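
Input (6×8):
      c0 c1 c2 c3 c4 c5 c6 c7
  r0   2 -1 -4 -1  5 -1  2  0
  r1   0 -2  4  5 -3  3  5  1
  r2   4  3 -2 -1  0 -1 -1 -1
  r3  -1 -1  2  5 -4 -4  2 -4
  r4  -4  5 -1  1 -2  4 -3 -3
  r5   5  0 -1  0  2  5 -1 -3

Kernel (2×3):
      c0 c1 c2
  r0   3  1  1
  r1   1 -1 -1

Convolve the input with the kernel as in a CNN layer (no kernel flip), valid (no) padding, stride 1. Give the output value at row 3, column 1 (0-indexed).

9

The receptive field on the input at this output position is [-1 2 5 / 5 -1 1]. Elementwise product with the kernel and sum: -1·3 + 2·1 + 5·1 + 5·1 + -1·-1 + 1·-1.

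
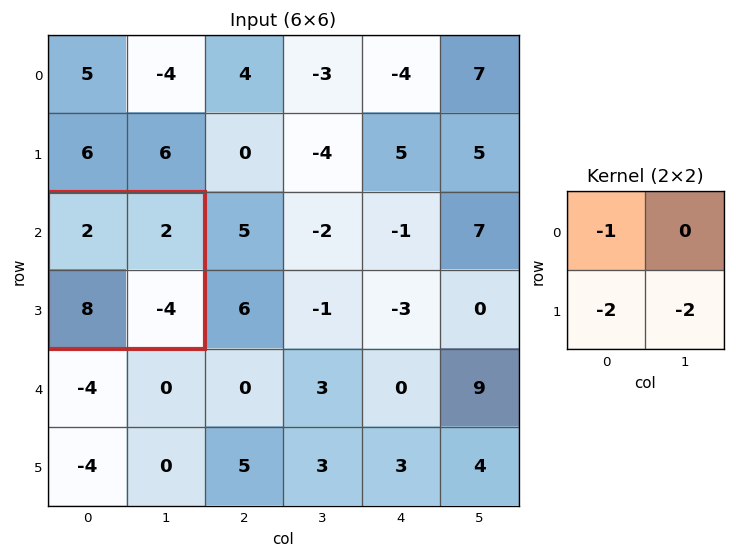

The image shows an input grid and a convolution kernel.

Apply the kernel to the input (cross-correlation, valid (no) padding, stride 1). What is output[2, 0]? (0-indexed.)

-10

The receptive field on the input at this output position is [2 2 / 8 -4]. Elementwise product with the kernel and sum: 2·-1 + 8·-2 + -4·-2.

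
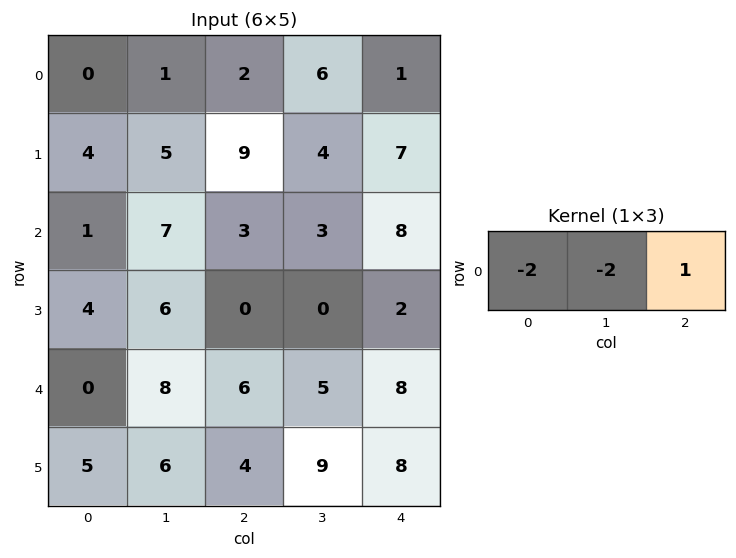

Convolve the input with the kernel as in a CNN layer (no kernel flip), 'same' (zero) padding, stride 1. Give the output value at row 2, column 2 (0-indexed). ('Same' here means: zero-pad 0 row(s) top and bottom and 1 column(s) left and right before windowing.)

The receptive field on the zero-padded input at this output position is [7 3 3]. Elementwise product with the kernel and sum: 7·-2 + 3·-2 + 3·1.

-17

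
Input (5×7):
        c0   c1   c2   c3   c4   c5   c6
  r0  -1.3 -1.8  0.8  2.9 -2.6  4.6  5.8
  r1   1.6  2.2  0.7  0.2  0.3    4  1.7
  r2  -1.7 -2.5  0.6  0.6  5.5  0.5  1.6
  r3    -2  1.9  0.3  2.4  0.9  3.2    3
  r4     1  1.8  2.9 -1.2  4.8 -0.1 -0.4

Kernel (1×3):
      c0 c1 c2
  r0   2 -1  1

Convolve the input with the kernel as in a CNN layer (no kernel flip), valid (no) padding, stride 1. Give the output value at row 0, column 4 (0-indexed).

-4

The receptive field on the input at this output position is [-2.6 4.6 5.8]. Elementwise product with the kernel and sum: -2.6·2 + 4.6·-1 + 5.8·1.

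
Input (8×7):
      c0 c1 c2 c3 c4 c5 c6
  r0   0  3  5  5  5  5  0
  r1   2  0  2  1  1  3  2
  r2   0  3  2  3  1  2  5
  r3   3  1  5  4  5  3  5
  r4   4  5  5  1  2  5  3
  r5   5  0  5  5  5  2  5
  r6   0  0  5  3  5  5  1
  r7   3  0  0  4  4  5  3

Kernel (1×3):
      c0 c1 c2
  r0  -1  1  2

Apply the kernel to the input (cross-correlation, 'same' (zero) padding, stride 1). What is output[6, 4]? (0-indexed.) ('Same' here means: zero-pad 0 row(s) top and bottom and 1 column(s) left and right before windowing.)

The receptive field on the zero-padded input at this output position is [3 5 5]. Elementwise product with the kernel and sum: 3·-1 + 5·1 + 5·2.

12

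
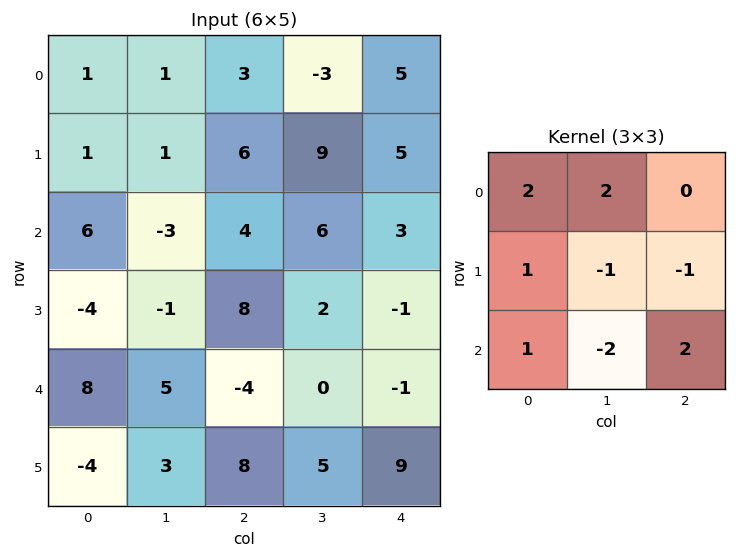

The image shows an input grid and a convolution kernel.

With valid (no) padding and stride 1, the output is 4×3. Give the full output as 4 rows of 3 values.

18 -5 -10
23 -12 27
-15 4 21
3 20 33

Output[0,0]: The receptive field on the input at this output position is [1 1 3 / 1 1 6 / 6 -3 4]. Elementwise product with the kernel and sum: 1·2 + 1·2 + 1·1 + 1·-1 + 6·-1 + 6·1 + -3·-2 + 4·2.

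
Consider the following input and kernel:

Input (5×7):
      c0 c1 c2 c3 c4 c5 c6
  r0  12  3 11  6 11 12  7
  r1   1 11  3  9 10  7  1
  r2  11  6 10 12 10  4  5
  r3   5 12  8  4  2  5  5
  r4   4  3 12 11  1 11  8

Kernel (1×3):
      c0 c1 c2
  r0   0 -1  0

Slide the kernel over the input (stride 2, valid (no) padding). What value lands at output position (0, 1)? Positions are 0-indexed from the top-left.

-6

The receptive field on the input at this output position is [11 6 11]. Elementwise product with the kernel and sum: 6·-1.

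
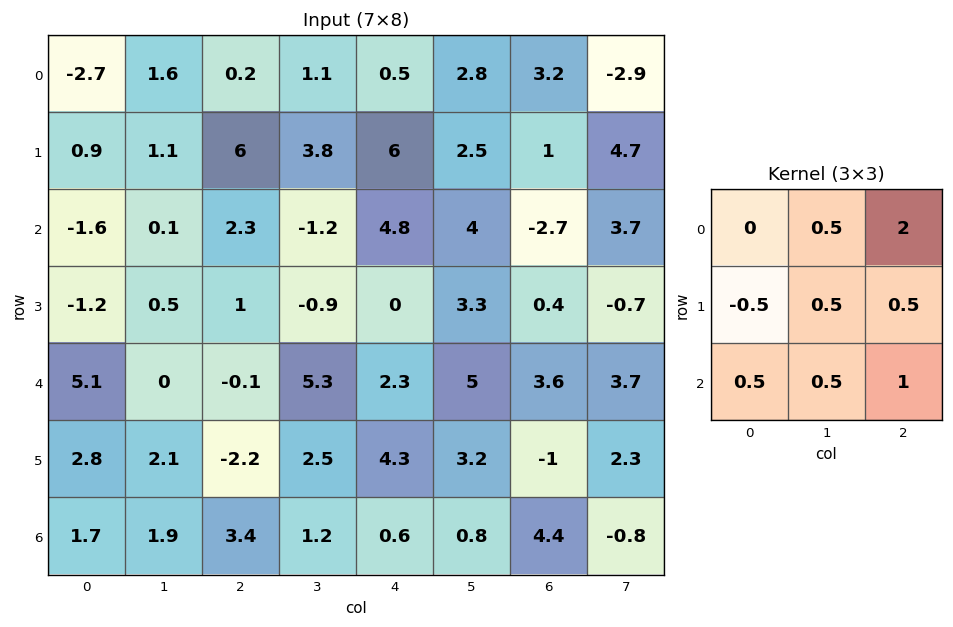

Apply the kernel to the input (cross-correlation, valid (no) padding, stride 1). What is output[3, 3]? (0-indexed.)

14.2

The receptive field on the input at this output position is [-0.9 0 3.3 / 5.3 2.3 5 / 2.5 4.3 3.2]. Elementwise product with the kernel and sum: 0·0.5 + 3.3·2 + 5.3·-0.5 + 2.3·0.5 + 5·0.5 + 2.5·0.5 + 4.3·0.5 + 3.2·1.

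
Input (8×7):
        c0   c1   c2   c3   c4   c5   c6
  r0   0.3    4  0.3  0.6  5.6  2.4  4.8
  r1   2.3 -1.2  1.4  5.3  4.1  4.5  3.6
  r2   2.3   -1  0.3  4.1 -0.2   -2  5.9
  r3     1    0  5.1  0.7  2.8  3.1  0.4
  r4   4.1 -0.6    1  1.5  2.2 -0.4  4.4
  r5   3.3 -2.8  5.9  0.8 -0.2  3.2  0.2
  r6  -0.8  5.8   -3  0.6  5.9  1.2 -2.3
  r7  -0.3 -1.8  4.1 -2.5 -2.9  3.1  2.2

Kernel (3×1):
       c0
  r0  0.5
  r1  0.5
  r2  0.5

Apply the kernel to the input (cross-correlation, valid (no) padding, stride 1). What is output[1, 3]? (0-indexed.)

5.05

The receptive field on the input at this output position is [5.3 / 4.1 / 0.7]. Elementwise product with the kernel and sum: 5.3·0.5 + 4.1·0.5 + 0.7·0.5.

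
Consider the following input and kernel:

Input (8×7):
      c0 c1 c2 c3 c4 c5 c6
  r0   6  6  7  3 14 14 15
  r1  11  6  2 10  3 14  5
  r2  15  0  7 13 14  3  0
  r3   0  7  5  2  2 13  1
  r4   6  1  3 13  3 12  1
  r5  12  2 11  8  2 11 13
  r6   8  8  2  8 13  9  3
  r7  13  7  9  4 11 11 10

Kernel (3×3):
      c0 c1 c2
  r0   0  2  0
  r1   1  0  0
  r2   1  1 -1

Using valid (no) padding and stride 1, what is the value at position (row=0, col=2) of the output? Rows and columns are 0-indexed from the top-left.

The receptive field on the input at this output position is [7 3 14 / 2 10 3 / 7 13 14]. Elementwise product with the kernel and sum: 3·2 + 2·1 + 7·1 + 13·1 + 14·-1.

14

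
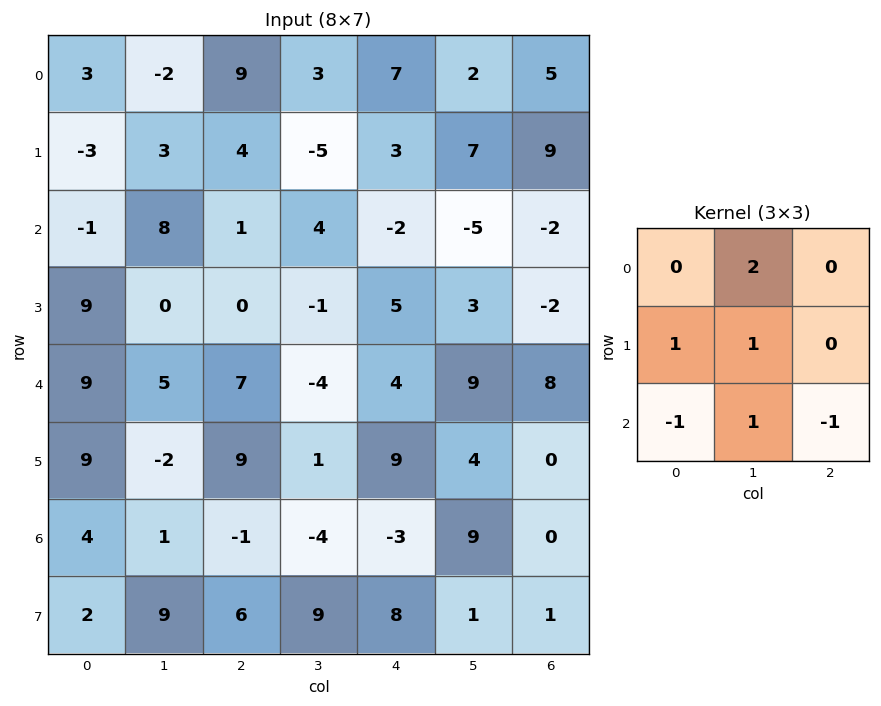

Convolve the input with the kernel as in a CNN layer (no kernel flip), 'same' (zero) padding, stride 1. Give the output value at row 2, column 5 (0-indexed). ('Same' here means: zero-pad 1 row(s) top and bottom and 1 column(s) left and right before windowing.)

7

The receptive field on the zero-padded input at this output position is [3 7 9 / -2 -5 -2 / 5 3 -2]. Elementwise product with the kernel and sum: 7·2 + -2·1 + -5·1 + 5·-1 + 3·1 + -2·-1.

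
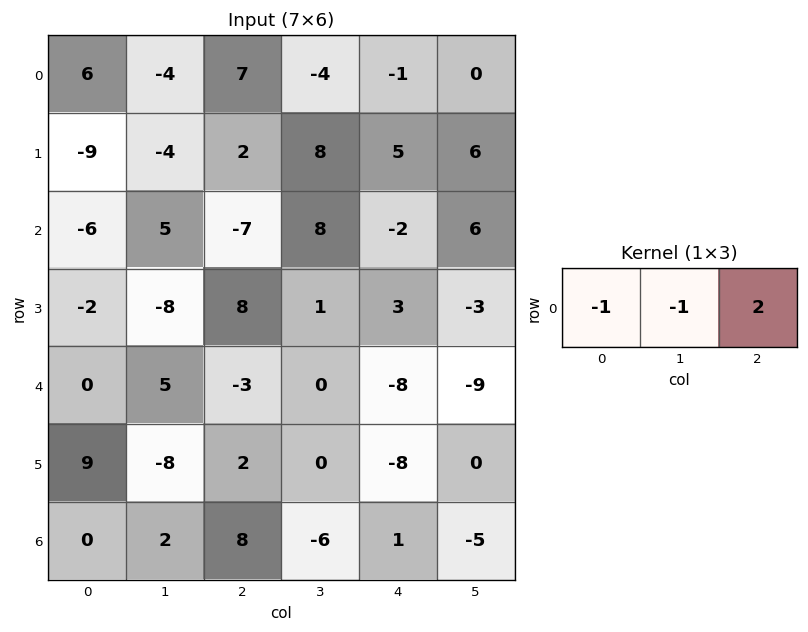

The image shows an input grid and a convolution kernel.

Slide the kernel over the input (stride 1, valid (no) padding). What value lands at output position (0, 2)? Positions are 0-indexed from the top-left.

-5

The receptive field on the input at this output position is [7 -4 -1]. Elementwise product with the kernel and sum: 7·-1 + -4·-1 + -1·2.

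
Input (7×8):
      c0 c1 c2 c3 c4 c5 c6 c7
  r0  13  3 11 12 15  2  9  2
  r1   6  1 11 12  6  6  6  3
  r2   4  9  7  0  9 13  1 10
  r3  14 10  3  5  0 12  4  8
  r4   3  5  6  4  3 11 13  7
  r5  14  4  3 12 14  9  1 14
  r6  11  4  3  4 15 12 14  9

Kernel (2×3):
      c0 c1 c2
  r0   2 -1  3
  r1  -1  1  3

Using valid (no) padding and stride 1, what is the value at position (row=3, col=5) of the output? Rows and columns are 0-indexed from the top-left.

67

The receptive field on the input at this output position is [12 4 8 / 11 13 7]. Elementwise product with the kernel and sum: 12·2 + 4·-1 + 8·3 + 11·-1 + 13·1 + 7·3.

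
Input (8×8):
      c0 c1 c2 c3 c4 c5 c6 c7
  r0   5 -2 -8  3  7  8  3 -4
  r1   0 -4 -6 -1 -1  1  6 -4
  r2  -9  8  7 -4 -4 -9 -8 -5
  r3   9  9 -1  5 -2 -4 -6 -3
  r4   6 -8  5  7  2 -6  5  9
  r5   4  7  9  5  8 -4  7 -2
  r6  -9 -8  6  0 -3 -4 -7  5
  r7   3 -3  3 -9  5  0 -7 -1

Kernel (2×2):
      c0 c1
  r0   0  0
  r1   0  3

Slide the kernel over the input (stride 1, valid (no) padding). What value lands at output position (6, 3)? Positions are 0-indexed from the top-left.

The receptive field on the input at this output position is [0 -3 / -9 5]. Elementwise product with the kernel and sum: 5·3.

15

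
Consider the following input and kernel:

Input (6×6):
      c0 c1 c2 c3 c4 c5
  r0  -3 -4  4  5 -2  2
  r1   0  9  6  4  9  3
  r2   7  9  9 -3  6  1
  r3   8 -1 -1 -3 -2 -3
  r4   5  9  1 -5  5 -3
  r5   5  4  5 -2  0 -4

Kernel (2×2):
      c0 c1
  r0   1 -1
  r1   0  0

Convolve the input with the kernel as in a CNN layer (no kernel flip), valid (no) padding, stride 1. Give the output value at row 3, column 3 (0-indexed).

The receptive field on the input at this output position is [-3 -2 / -5 5]. Elementwise product with the kernel and sum: -3·1 + -2·-1.

-1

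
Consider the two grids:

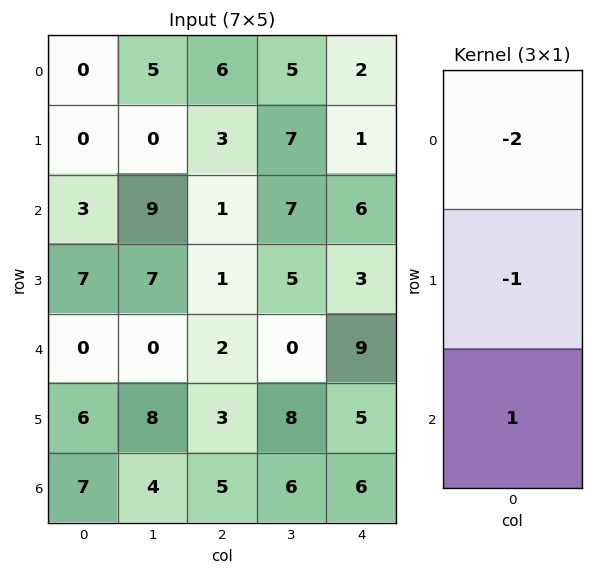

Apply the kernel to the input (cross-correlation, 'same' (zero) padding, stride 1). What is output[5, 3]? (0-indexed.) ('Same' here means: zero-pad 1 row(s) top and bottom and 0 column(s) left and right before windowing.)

-2

The receptive field on the zero-padded input at this output position is [0 / 8 / 6]. Elementwise product with the kernel and sum: 0·-2 + 8·-1 + 6·1.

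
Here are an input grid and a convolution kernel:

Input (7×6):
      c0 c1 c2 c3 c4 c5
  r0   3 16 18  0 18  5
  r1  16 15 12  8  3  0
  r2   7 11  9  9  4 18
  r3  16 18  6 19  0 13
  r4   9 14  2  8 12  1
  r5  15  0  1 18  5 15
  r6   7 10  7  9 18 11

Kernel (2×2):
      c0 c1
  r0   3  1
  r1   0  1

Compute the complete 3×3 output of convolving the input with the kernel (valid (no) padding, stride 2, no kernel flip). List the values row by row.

Output[0,0]: The receptive field on the input at this output position is [3 16 / 16 15]. Elementwise product with the kernel and sum: 3·3 + 16·1 + 15·1.

40 62 59
50 55 43
41 32 52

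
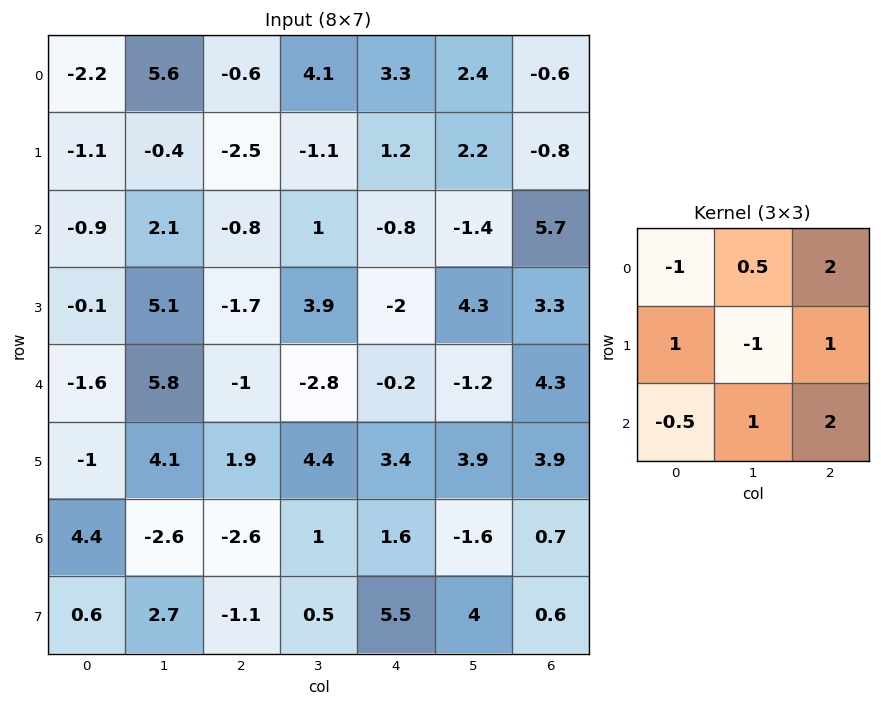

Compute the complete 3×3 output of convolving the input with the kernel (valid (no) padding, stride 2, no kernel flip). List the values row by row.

Output[0,0]: The receptive field on the input at this output position is [-2.2 5.6 -0.6 / -1.1 -0.4 -2.5 / -0.9 2.1 -0.8]. Elementwise product with the kernel and sum: -2.2·-1 + 5.6·0.5 + -0.6·2 + -1.1·1 + -0.4·-1 + -2.5·1 + -0.9·-0.5 + 2.1·1 + -0.8·2.
Output[0,1]: The receptive field on the input at this output position is [-0.6 4.1 3.3 / -2.5 -1.1 1.2 / -0.8 1 -0.8]. Elementwise product with the kernel and sum: -0.6·-1 + 4.1·0.5 + 3.3·2 + -2.5·1 + -1.1·-1 + 1.2·1 + -0.8·-0.5 + 1·1 + -0.8·2.

1.55 8.85 5.3
-1.95 -10.6 16
-10.7 5.6 10.6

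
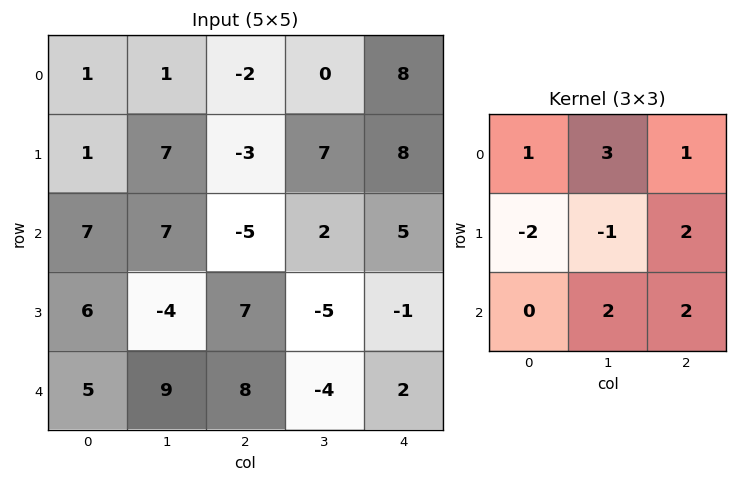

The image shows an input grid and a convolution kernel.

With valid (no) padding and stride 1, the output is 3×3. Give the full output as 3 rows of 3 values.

Output[0,0]: The receptive field on the input at this output position is [1 1 -2 / 1 7 -3 / 7 7 -5]. Elementwise product with the kernel and sum: 1·1 + 1·3 + -2·1 + 1·-2 + 7·-1 + -3·2 + 7·2 + -5·2.
Output[0,1]: The receptive field on the input at this output position is [1 -2 0 / 7 -3 7 / 7 -5 2]. Elementwise product with the kernel and sum: 1·1 + -2·3 + 0·1 + 7·-2 + -3·-1 + 7·2 + -5·2 + 2·2.

-9 -8 35
-6 4 32
63 -7 -9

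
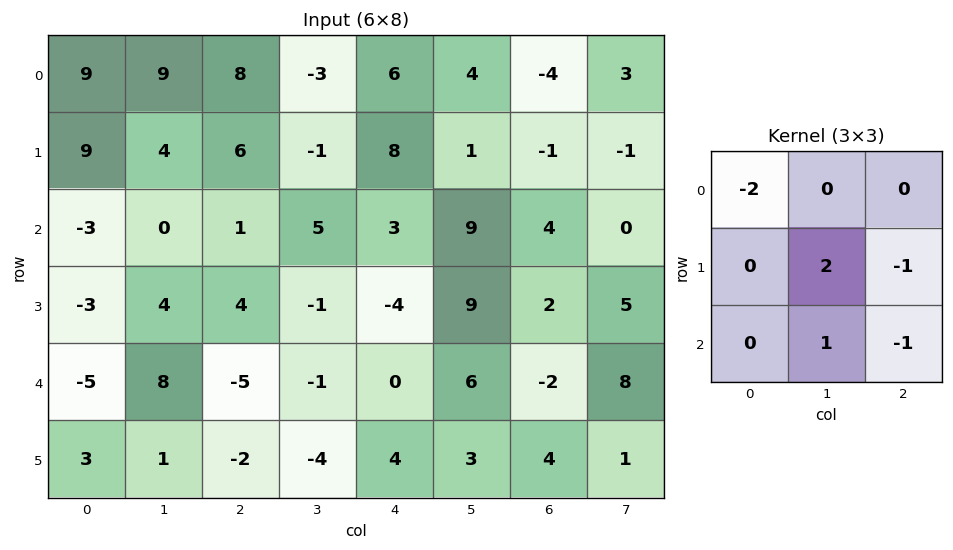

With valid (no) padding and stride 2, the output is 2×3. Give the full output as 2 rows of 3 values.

-17 -24 -4
23 -1 18

Output[0,0]: The receptive field on the input at this output position is [9 9 8 / 9 4 6 / -3 0 1]. Elementwise product with the kernel and sum: 9·-2 + 4·2 + 6·-1 + 0·1 + 1·-1.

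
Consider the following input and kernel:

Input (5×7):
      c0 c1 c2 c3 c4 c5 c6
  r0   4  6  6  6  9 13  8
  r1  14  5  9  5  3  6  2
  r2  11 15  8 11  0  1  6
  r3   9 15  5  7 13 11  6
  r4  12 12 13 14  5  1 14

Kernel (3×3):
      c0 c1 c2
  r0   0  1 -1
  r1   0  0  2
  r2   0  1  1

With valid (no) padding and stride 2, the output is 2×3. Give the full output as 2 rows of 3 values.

Output[0,0]: The receptive field on the input at this output position is [4 6 6 / 14 5 9 / 11 15 8]. Elementwise product with the kernel and sum: 6·1 + 6·-1 + 9·2 + 15·1 + 8·1.
Output[0,1]: The receptive field on the input at this output position is [6 6 9 / 9 5 3 / 8 11 0]. Elementwise product with the kernel and sum: 6·1 + 9·-1 + 3·2 + 11·1 + 0·1.

41 14 16
42 56 22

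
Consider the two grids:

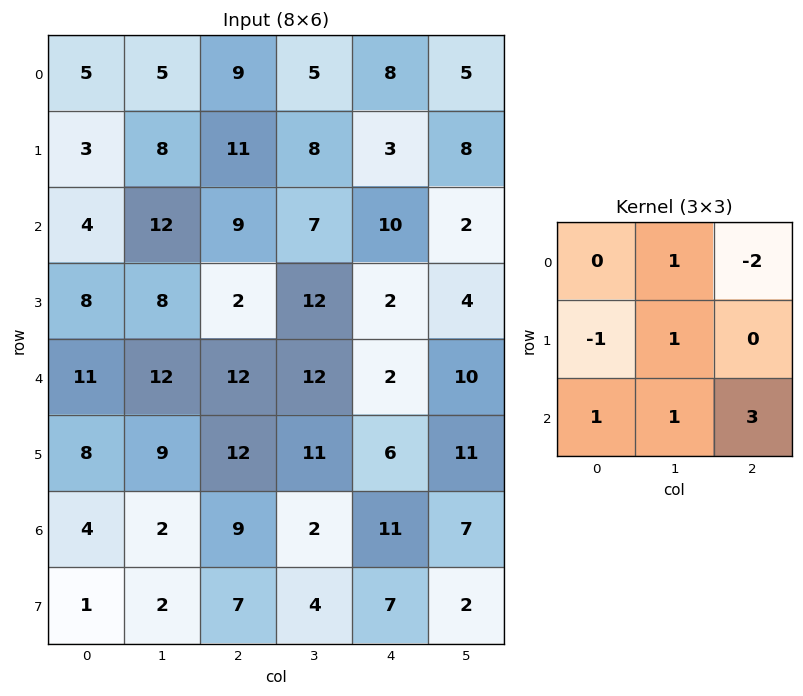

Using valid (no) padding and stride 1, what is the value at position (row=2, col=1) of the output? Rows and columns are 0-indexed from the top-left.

49

The receptive field on the input at this output position is [12 9 7 / 8 2 12 / 12 12 12]. Elementwise product with the kernel and sum: 9·1 + 7·-2 + 8·-1 + 2·1 + 12·1 + 12·1 + 12·3.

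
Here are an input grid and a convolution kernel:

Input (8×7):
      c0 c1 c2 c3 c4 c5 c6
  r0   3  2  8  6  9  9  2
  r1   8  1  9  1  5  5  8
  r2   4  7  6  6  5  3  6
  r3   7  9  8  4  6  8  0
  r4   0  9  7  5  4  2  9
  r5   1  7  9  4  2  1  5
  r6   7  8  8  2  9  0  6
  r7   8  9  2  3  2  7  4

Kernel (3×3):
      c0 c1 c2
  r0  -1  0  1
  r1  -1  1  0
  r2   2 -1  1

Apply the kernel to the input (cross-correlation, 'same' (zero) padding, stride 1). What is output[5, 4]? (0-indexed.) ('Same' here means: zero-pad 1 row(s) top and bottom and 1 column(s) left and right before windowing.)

-10

The receptive field on the zero-padded input at this output position is [5 4 2 / 4 2 1 / 2 9 0]. Elementwise product with the kernel and sum: 5·-1 + 2·1 + 4·-1 + 2·1 + 2·2 + 9·-1 + 0·1.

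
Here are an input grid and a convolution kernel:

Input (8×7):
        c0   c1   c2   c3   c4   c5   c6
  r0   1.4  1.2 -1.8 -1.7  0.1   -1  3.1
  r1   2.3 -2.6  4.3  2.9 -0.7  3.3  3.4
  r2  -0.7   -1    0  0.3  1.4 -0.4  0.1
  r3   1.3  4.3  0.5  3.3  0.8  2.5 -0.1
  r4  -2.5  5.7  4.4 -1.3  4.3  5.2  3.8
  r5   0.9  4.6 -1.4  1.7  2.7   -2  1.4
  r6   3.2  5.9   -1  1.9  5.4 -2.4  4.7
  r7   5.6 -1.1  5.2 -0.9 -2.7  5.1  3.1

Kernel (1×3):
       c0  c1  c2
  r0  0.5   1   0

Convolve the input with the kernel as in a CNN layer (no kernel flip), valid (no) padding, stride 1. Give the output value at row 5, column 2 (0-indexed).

1

The receptive field on the input at this output position is [-1.4 1.7 2.7]. Elementwise product with the kernel and sum: -1.4·0.5 + 1.7·1.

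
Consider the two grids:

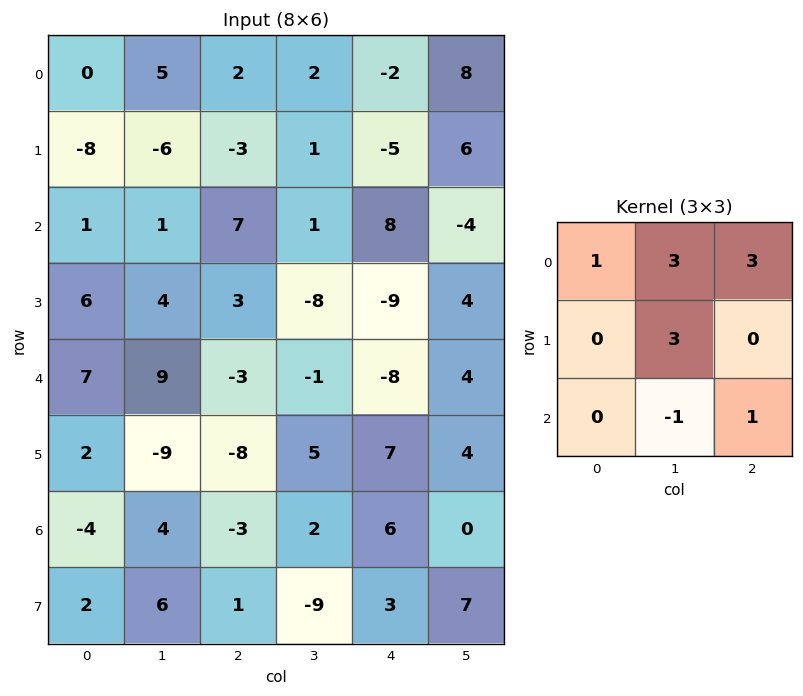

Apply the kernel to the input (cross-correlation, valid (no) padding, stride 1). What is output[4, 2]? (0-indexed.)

The receptive field on the input at this output position is [-3 -1 -8 / -8 5 7 / -3 2 6]. Elementwise product with the kernel and sum: -3·1 + -1·3 + -8·3 + 5·3 + 2·-1 + 6·1.

-11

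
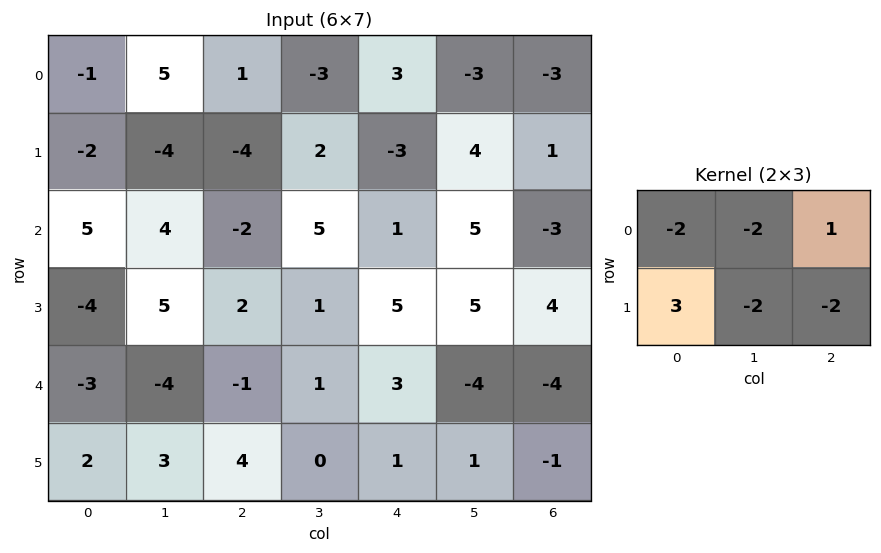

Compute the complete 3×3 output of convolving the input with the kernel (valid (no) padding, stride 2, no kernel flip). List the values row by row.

Output[0,0]: The receptive field on the input at this output position is [-1 5 1 / -2 -4 -4]. Elementwise product with the kernel and sum: -1·-2 + 5·-2 + 1·1 + -2·3 + -4·-2 + -4·-2.

3 -3 -22
-46 -11 -18
5 13 1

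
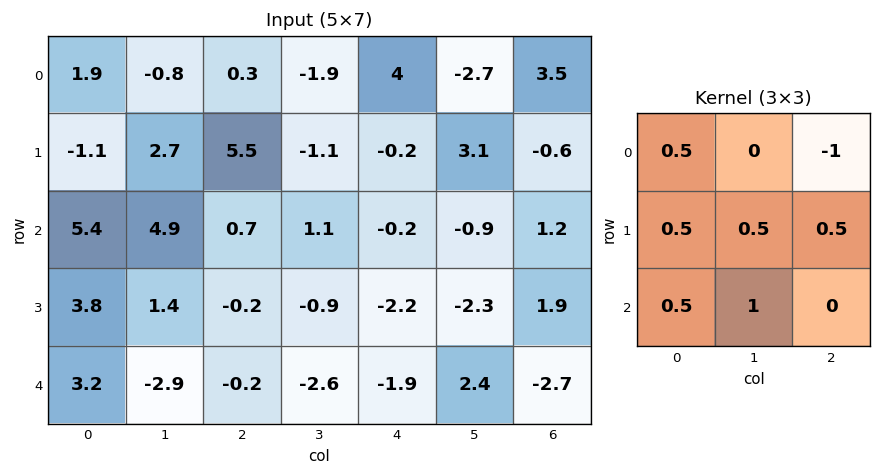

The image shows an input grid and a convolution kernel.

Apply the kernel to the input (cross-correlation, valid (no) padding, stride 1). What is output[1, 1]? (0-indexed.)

The receptive field on the input at this output position is [2.7 5.5 -1.1 / 4.9 0.7 1.1 / 1.4 -0.2 -0.9]. Elementwise product with the kernel and sum: 2.7·0.5 + -1.1·-1 + 4.9·0.5 + 0.7·0.5 + 1.1·0.5 + 1.4·0.5 + -0.2·1.

6.3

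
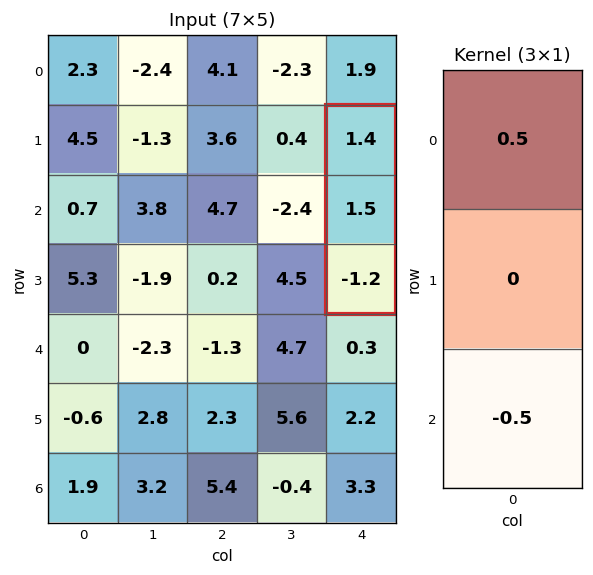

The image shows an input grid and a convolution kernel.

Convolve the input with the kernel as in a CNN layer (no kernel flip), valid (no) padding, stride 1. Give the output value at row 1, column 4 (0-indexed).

1.3

The receptive field on the input at this output position is [1.4 / 1.5 / -1.2]. Elementwise product with the kernel and sum: 1.4·0.5 + -1.2·-0.5.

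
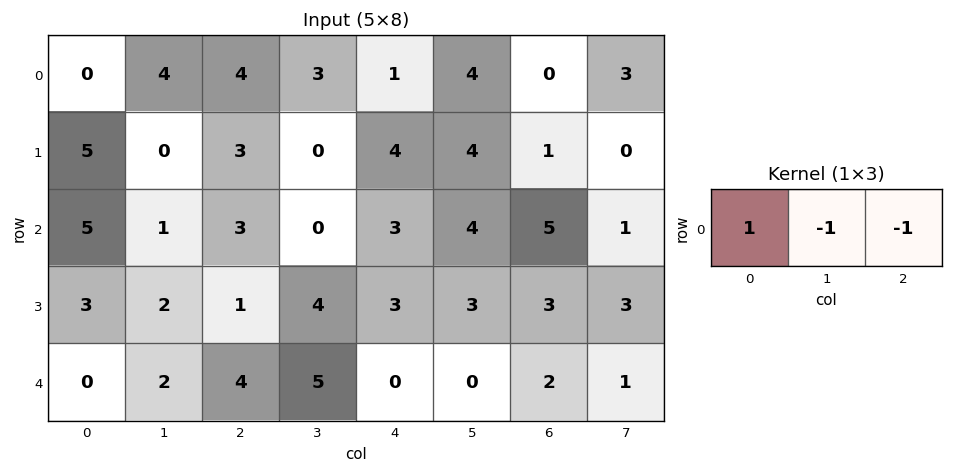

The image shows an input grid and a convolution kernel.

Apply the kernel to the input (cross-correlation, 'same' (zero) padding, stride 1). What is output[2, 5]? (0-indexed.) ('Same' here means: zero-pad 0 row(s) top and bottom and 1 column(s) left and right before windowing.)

The receptive field on the zero-padded input at this output position is [3 4 5]. Elementwise product with the kernel and sum: 3·1 + 4·-1 + 5·-1.

-6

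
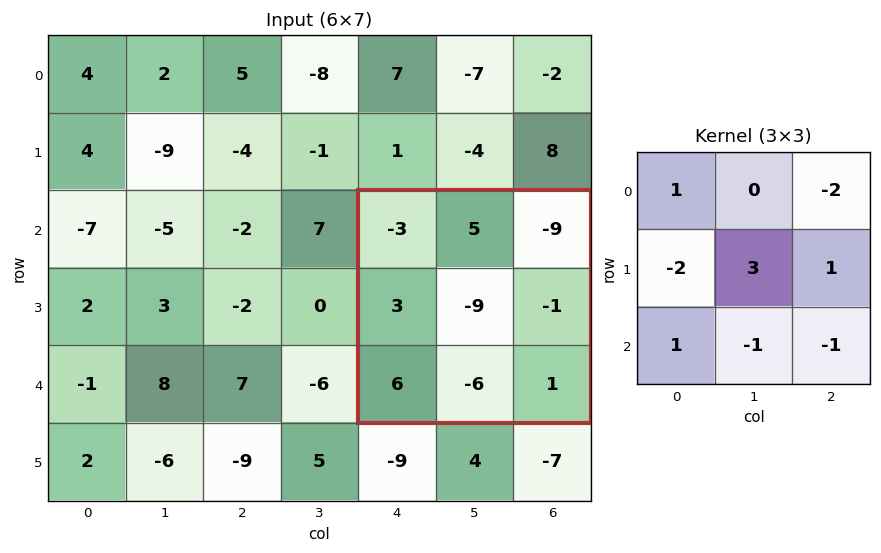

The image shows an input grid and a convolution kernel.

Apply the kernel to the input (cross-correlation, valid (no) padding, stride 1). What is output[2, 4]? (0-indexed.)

-8

The receptive field on the input at this output position is [-3 5 -9 / 3 -9 -1 / 6 -6 1]. Elementwise product with the kernel and sum: -3·1 + -9·-2 + 3·-2 + -9·3 + -1·1 + 6·1 + -6·-1 + 1·-1.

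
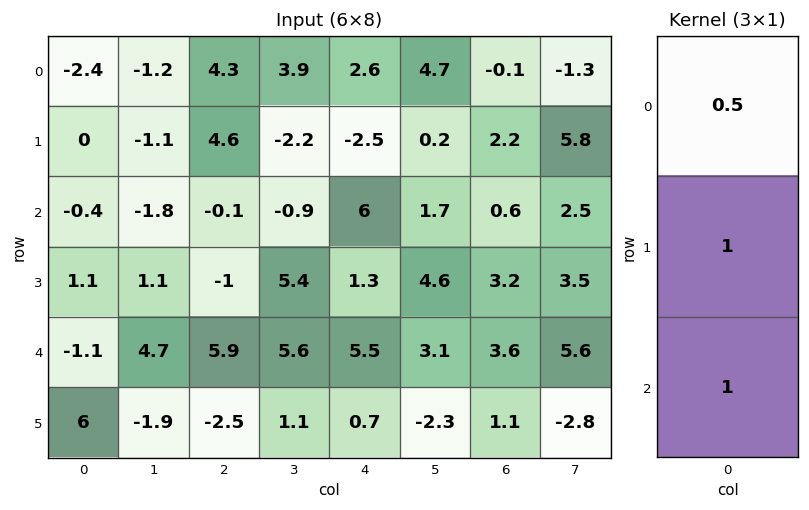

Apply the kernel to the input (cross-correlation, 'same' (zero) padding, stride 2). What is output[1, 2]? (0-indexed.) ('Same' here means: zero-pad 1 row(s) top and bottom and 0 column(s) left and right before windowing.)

The receptive field on the zero-padded input at this output position is [-2.5 / 6 / 1.3]. Elementwise product with the kernel and sum: -2.5·0.5 + 6·1 + 1.3·1.

6.05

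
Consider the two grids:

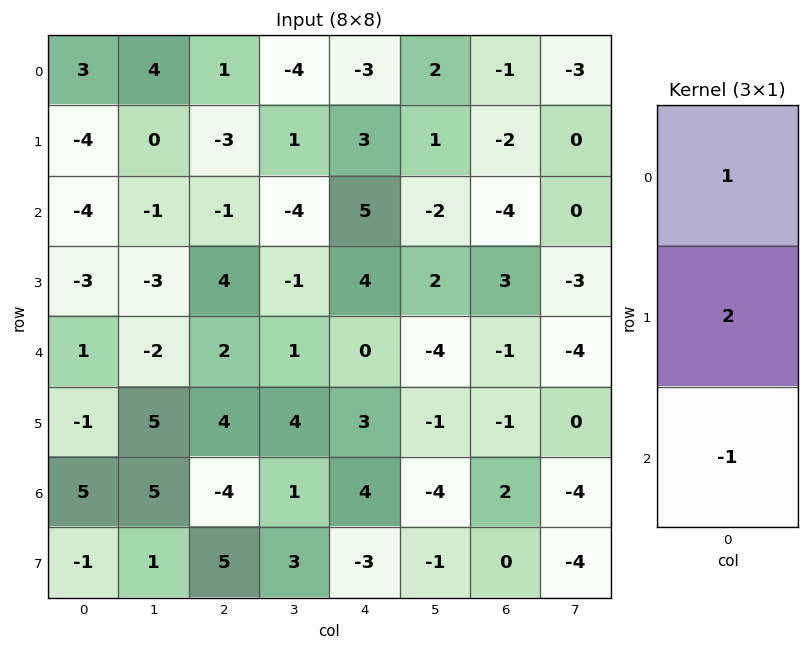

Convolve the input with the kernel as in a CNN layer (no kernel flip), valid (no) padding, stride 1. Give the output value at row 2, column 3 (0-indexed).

The receptive field on the input at this output position is [-4 / -1 / 1]. Elementwise product with the kernel and sum: -4·1 + -1·2 + 1·-1.

-7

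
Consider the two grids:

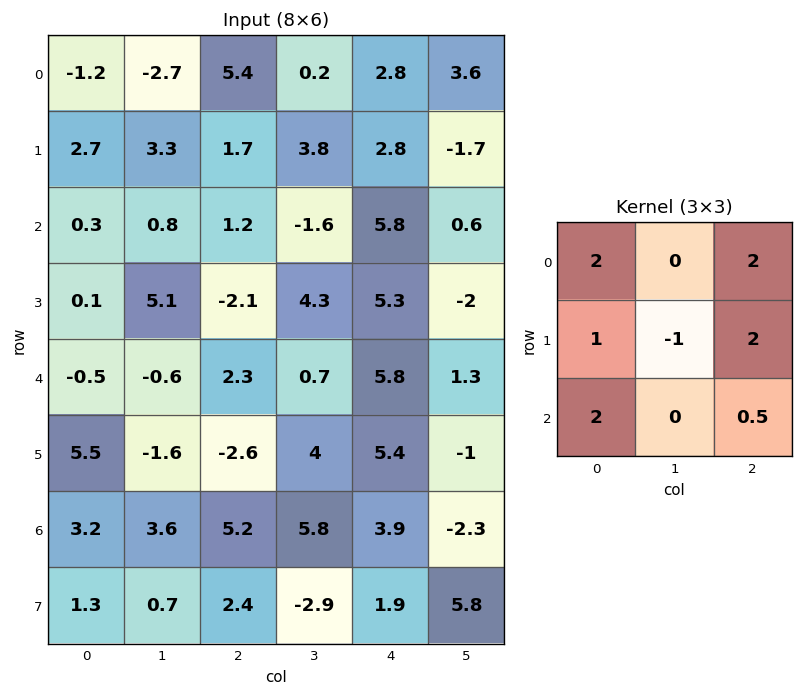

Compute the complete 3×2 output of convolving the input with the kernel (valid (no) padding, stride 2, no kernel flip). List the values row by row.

12.4 25.2
-6.05 25.7
14.5 32.75

Output[0,0]: The receptive field on the input at this output position is [-1.2 -2.7 5.4 / 2.7 3.3 1.7 / 0.3 0.8 1.2]. Elementwise product with the kernel and sum: -1.2·2 + 5.4·2 + 2.7·1 + 3.3·-1 + 1.7·2 + 0.3·2 + 1.2·0.5.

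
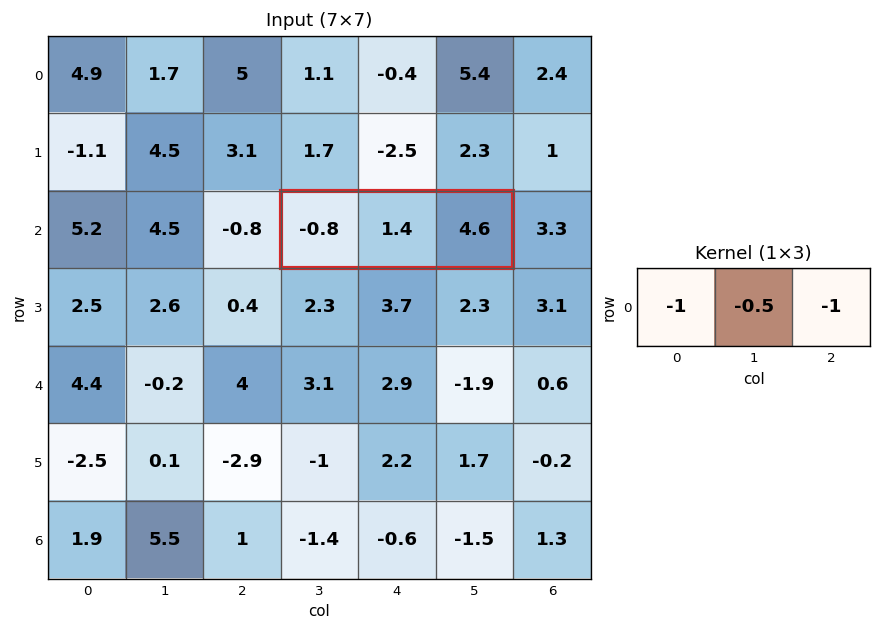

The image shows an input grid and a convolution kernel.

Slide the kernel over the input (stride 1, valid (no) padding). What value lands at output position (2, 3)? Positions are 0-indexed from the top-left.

-4.5

The receptive field on the input at this output position is [-0.8 1.4 4.6]. Elementwise product with the kernel and sum: -0.8·-1 + 1.4·-0.5 + 4.6·-1.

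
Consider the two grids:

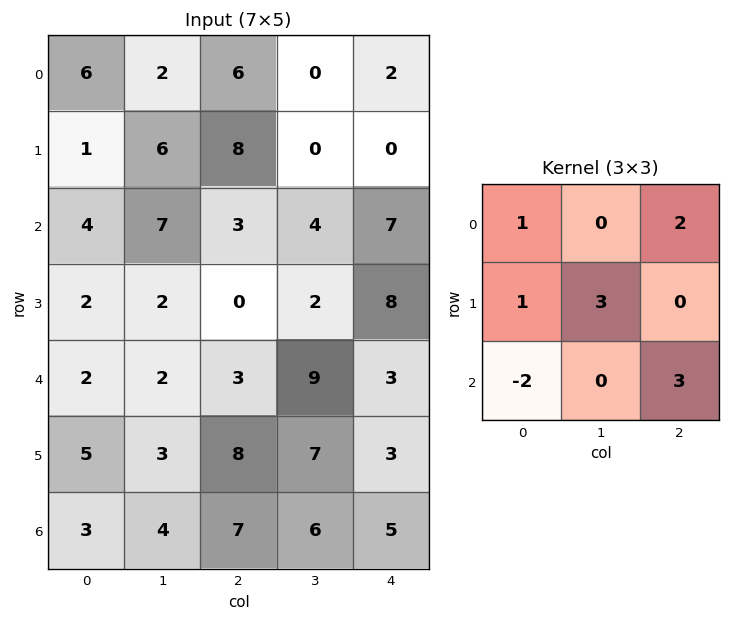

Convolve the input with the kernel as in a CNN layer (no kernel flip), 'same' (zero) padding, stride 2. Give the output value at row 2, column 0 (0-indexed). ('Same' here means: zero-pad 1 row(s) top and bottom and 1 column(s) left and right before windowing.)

The receptive field on the zero-padded input at this output position is [0 2 2 / 0 2 2 / 0 5 3]. Elementwise product with the kernel and sum: 0·1 + 2·2 + 0·1 + 2·3 + 0·-2 + 3·3.

19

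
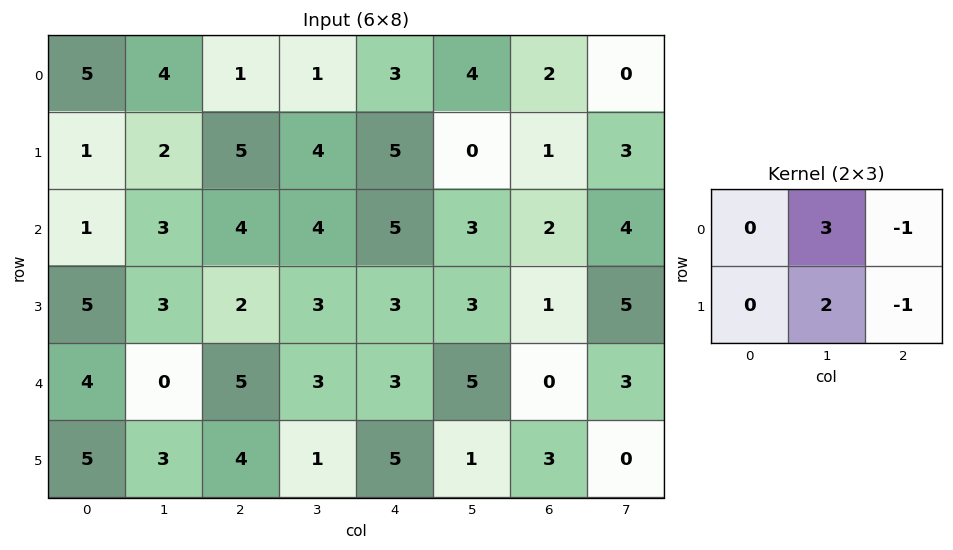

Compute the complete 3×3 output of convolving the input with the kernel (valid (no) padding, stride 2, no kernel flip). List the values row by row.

Output[0,0]: The receptive field on the input at this output position is [5 4 1 / 1 2 5]. Elementwise product with the kernel and sum: 4·3 + 1·-1 + 2·2 + 5·-1.
Output[0,1]: The receptive field on the input at this output position is [1 1 3 / 5 4 5]. Elementwise product with the kernel and sum: 1·3 + 3·-1 + 4·2 + 5·-1.

10 3 9
9 10 12
-3 3 14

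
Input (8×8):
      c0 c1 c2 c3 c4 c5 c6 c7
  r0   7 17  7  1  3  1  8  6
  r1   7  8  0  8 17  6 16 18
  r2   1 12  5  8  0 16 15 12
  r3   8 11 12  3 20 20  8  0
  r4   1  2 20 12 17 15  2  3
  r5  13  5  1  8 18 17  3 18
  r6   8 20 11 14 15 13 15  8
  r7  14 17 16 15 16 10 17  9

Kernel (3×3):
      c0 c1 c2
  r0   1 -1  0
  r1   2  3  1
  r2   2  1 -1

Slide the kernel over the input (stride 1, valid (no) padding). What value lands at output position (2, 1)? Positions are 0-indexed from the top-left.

The receptive field on the input at this output position is [12 5 8 / 11 12 3 / 2 20 12]. Elementwise product with the kernel and sum: 12·1 + 5·-1 + 11·2 + 12·3 + 3·1 + 2·2 + 20·1 + 12·-1.

80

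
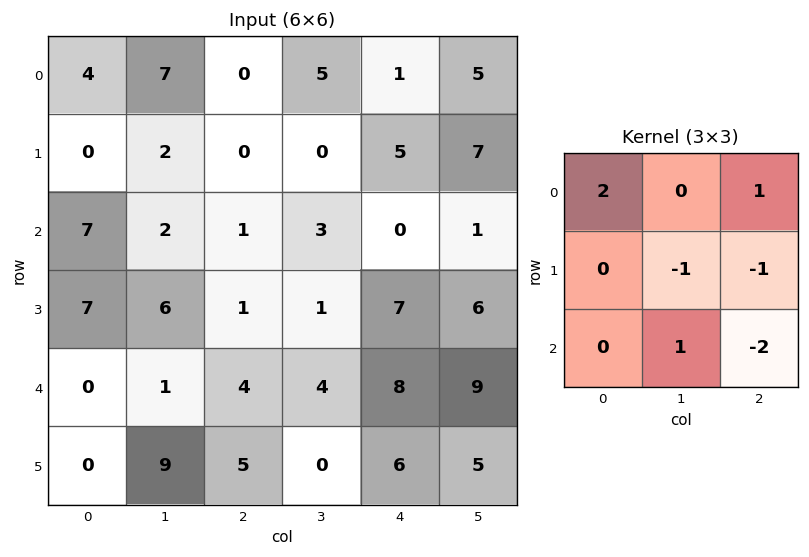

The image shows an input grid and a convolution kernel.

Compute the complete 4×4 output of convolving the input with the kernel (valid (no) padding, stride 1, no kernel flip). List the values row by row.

6 14 -1 1
1 -1 -11 1
1 1 -18 -16
9 10 -15 -13

Output[0,0]: The receptive field on the input at this output position is [4 7 0 / 0 2 0 / 7 2 1]. Elementwise product with the kernel and sum: 4·2 + 0·1 + 2·-1 + 0·-1 + 2·1 + 1·-2.
Output[0,1]: The receptive field on the input at this output position is [7 0 5 / 2 0 0 / 2 1 3]. Elementwise product with the kernel and sum: 7·2 + 5·1 + 0·-1 + 0·-1 + 1·1 + 3·-2.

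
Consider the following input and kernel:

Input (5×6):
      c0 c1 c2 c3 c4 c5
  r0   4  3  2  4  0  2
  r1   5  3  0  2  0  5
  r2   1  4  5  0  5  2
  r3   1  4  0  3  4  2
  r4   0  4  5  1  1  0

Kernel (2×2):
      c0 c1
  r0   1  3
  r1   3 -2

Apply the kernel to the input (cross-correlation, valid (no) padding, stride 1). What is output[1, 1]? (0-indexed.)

The receptive field on the input at this output position is [3 0 / 4 5]. Elementwise product with the kernel and sum: 3·1 + 0·3 + 4·3 + 5·-2.

5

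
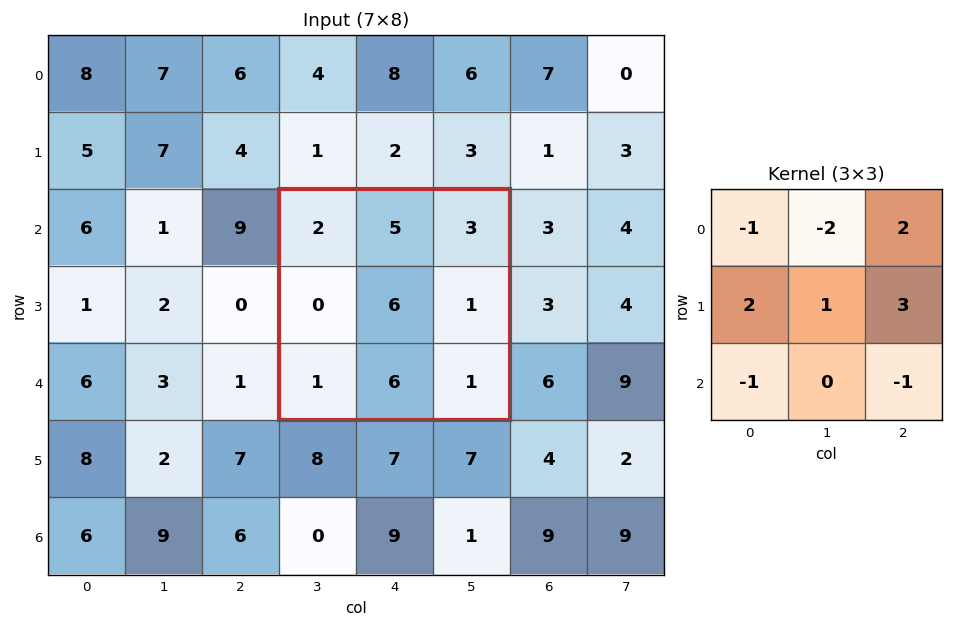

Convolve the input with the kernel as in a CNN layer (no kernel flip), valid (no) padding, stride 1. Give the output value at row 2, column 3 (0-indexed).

1

The receptive field on the input at this output position is [2 5 3 / 0 6 1 / 1 6 1]. Elementwise product with the kernel and sum: 2·-1 + 5·-2 + 3·2 + 0·2 + 6·1 + 1·3 + 1·-1 + 1·-1.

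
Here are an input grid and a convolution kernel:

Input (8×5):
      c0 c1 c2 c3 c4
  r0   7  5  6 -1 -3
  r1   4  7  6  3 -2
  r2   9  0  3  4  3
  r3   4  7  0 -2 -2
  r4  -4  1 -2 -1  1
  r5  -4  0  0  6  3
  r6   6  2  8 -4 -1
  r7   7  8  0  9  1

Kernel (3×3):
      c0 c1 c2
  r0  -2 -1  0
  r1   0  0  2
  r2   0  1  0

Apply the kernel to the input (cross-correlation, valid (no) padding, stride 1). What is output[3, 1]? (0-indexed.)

-16

The receptive field on the input at this output position is [7 0 -2 / 1 -2 -1 / 0 0 6]. Elementwise product with the kernel and sum: 7·-2 + 0·-1 + -1·2 + 0·1.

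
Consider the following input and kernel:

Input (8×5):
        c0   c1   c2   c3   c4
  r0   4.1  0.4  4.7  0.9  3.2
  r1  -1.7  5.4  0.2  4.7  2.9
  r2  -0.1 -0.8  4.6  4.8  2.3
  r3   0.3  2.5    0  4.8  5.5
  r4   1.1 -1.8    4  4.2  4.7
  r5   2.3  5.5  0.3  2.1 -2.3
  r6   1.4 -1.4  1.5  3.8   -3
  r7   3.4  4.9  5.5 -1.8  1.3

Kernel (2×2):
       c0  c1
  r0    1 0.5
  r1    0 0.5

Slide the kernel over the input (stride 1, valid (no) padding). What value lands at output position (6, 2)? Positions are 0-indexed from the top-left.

2.5

The receptive field on the input at this output position is [1.5 3.8 / 5.5 -1.8]. Elementwise product with the kernel and sum: 1.5·1 + 3.8·0.5 + -1.8·0.5.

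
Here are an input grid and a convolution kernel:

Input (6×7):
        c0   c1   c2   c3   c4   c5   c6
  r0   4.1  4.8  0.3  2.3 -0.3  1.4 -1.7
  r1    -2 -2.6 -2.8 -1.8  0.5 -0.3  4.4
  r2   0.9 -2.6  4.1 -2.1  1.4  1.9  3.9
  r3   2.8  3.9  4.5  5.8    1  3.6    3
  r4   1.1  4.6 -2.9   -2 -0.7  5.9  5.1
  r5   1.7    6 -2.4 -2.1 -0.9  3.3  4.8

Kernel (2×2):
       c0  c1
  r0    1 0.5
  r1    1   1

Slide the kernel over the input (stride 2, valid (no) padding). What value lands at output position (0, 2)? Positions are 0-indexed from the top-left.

The receptive field on the input at this output position is [-0.3 1.4 / 0.5 -0.3]. Elementwise product with the kernel and sum: -0.3·1 + 1.4·0.5 + 0.5·1 + -0.3·1.

0.6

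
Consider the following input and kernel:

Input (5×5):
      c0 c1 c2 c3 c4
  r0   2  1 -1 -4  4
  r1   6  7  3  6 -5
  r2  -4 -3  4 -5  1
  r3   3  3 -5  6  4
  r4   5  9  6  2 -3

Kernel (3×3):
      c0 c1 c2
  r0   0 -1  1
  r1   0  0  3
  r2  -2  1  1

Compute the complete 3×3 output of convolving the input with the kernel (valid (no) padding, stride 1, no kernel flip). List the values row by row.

Output[0,0]: The receptive field on the input at this output position is [2 1 -1 / 6 7 3 / -4 -3 4]. Elementwise product with the kernel and sum: 1·-1 + -1·1 + 3·3 + -4·-2 + -3·1 + 4·1.

16 20 -19
0 -17 12
-3 -1 5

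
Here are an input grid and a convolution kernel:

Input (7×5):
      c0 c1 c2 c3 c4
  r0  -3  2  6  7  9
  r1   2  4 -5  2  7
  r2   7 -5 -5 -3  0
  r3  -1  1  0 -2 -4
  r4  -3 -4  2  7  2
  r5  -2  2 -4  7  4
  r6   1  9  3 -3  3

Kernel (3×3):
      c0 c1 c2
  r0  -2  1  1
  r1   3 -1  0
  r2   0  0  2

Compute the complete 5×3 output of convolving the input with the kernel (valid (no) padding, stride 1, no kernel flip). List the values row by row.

Output[0,0]: The receptive field on the input at this output position is [-3 2 6 / 2 4 -5 / 7 -5 -5]. Elementwise product with the kernel and sum: -3·-2 + 2·1 + 6·1 + 2·3 + 4·-1 + -5·2.
Output[0,1]: The receptive field on the input at this output position is [2 6 7 / 4 -5 2 / -5 -5 -3]. Elementwise product with the kernel and sum: 2·-2 + 6·1 + 7·1 + 4·3 + -5·-1 + -3·2.

6 20 -13
21 -25 -1
-24 19 13
-10 -4 1
2 21 -8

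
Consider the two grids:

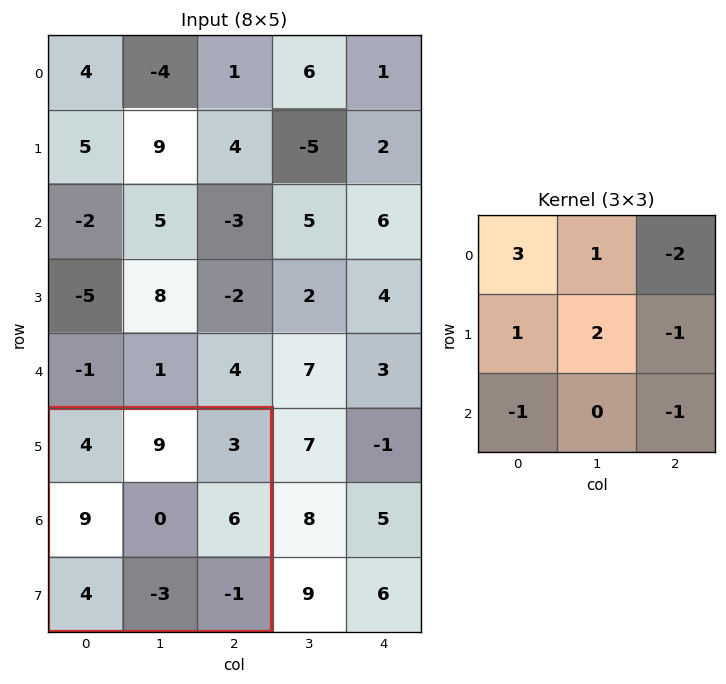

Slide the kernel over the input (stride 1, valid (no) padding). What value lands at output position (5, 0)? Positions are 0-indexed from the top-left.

15

The receptive field on the input at this output position is [4 9 3 / 9 0 6 / 4 -3 -1]. Elementwise product with the kernel and sum: 4·3 + 9·1 + 3·-2 + 9·1 + 0·2 + 6·-1 + 4·-1 + -1·-1.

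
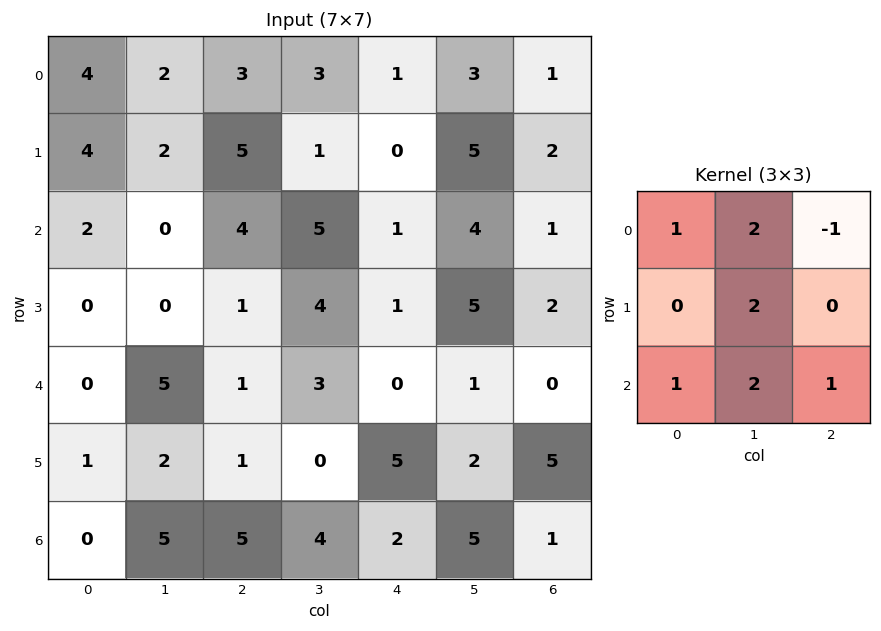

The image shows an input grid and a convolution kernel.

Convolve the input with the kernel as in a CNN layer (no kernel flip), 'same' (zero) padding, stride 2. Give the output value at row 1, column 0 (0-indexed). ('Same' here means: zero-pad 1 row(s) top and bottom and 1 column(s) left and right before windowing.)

The receptive field on the zero-padded input at this output position is [0 4 2 / 0 2 0 / 0 0 0]. Elementwise product with the kernel and sum: 0·1 + 4·2 + 2·-1 + 2·2 + 0·1 + 0·2 + 0·1.

10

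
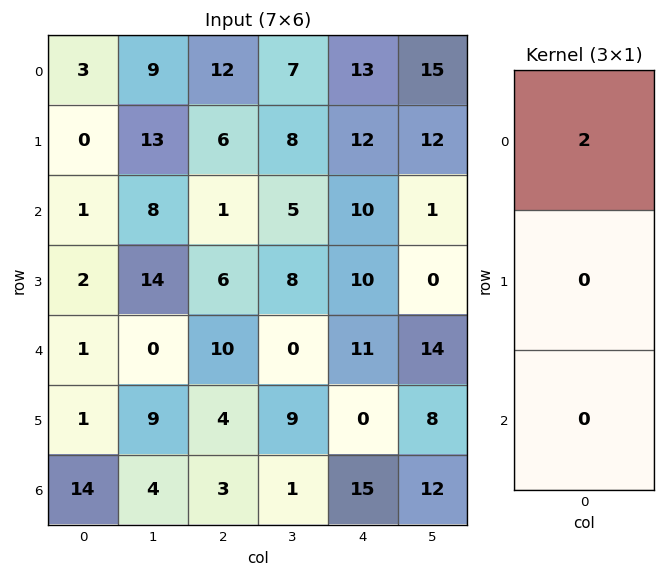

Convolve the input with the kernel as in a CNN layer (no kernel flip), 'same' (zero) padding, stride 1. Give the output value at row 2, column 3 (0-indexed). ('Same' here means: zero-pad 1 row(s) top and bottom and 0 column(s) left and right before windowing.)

The receptive field on the zero-padded input at this output position is [8 / 5 / 8]. Elementwise product with the kernel and sum: 8·2.

16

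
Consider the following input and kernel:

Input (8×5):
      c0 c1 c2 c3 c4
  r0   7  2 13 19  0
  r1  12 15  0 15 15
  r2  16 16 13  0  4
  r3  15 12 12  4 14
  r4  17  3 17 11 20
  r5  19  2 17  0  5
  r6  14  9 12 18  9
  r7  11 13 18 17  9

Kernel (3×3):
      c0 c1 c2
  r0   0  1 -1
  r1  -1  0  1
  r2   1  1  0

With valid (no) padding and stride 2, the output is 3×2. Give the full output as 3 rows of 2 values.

9 47
20 26
7 9

Output[0,0]: The receptive field on the input at this output position is [7 2 13 / 12 15 0 / 16 16 13]. Elementwise product with the kernel and sum: 2·1 + 13·-1 + 12·-1 + 0·1 + 16·1 + 16·1.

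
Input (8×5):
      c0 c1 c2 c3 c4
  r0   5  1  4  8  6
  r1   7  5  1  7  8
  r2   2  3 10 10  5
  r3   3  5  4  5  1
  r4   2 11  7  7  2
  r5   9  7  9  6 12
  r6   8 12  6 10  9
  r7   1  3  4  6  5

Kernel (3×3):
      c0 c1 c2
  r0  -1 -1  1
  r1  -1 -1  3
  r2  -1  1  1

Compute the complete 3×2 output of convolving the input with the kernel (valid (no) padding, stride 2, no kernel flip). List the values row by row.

Output[0,0]: The receptive field on the input at this output position is [5 1 4 / 7 5 1 / 2 3 10]. Elementwise product with the kernel and sum: 5·-1 + 1·-1 + 4·1 + 7·-1 + 5·-1 + 1·3 + 2·-1 + 3·1 + 10·1.
Output[0,1]: The receptive field on the input at this output position is [4 8 6 / 1 7 8 / 10 10 5]. Elementwise product with the kernel and sum: 4·-1 + 8·-1 + 6·1 + 1·-1 + 7·-1 + 8·3 + 10·-1 + 10·1 + 5·1.

0 15
25 -19
15 22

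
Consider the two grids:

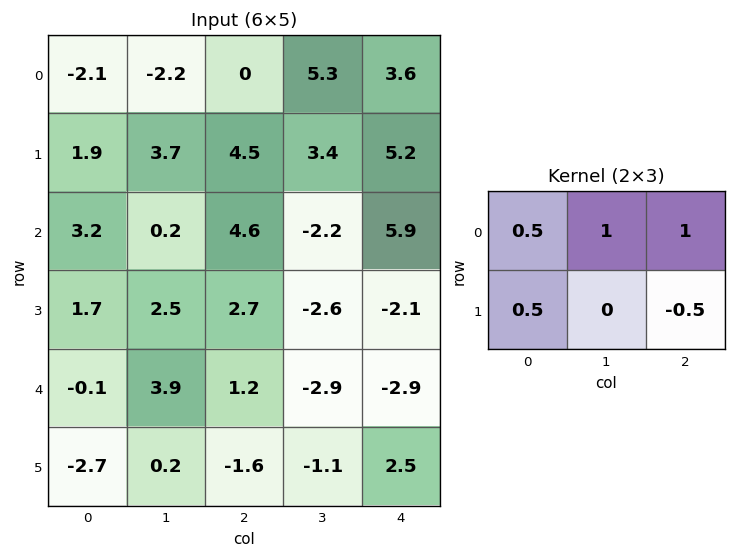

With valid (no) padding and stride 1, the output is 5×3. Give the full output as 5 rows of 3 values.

-4.55 4.35 8.55
8.45 10.95 10.2
5.9 5.05 8.4
5.4 4.75 -1.3
4.5 0.9 -7.25

Output[0,0]: The receptive field on the input at this output position is [-2.1 -2.2 0 / 1.9 3.7 4.5]. Elementwise product with the kernel and sum: -2.1·0.5 + -2.2·1 + 0·1 + 1.9·0.5 + 4.5·-0.5.
Output[0,1]: The receptive field on the input at this output position is [-2.2 0 5.3 / 3.7 4.5 3.4]. Elementwise product with the kernel and sum: -2.2·0.5 + 0·1 + 5.3·1 + 3.7·0.5 + 3.4·-0.5.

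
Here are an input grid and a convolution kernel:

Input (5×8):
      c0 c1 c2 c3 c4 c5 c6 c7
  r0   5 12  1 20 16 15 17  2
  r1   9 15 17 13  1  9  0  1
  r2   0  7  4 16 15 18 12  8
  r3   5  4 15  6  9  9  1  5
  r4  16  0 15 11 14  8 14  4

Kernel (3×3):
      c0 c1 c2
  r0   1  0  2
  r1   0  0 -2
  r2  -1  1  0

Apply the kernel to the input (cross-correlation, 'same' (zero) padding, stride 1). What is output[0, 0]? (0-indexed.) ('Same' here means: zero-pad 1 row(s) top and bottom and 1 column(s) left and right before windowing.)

The receptive field on the zero-padded input at this output position is [0 0 0 / 0 5 12 / 0 9 15]. Elementwise product with the kernel and sum: 0·1 + 0·2 + 12·-2 + 0·-1 + 9·1.

-15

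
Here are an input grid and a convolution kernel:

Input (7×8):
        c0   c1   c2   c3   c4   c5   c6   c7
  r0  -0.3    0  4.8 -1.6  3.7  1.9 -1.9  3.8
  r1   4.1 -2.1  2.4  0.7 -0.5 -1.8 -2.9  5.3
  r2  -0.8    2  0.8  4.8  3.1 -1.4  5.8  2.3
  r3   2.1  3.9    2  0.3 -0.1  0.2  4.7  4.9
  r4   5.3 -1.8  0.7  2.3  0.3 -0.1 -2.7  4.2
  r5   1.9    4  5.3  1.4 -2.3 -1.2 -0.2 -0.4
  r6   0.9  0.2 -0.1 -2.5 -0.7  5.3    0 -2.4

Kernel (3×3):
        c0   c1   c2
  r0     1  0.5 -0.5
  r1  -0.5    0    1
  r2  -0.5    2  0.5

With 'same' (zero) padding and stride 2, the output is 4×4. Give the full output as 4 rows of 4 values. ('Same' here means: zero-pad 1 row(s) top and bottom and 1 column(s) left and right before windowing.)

Output[0,0]: The receptive field on the zero-padded input at this output position is [0 0 0 / 0 -0.3 0 / 0 4.1 -2.1]. Elementwise product with the kernel and sum: 0·1 + 0·0.5 + 0·-0.5 + 0·-0.5 + 0·1 + 0·-0.5 + 4.1·2 + -2.1·0.5.

7.15 4.6 0.45 0.6
11.25 4.75 -2.7 8.85
3.1 17.25 -7 4.35
-0.85 3.35 7.4 -6.15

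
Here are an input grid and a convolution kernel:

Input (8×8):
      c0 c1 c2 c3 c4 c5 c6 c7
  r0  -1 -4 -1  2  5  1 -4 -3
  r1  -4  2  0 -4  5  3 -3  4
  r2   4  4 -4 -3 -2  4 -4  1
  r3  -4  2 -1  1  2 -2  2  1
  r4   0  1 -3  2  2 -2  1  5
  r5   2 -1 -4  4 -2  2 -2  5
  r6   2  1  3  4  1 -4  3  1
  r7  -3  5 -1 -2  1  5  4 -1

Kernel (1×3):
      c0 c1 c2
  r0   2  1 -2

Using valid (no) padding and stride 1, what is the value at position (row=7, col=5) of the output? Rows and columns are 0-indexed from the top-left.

16

The receptive field on the input at this output position is [5 4 -1]. Elementwise product with the kernel and sum: 5·2 + 4·1 + -1·-2.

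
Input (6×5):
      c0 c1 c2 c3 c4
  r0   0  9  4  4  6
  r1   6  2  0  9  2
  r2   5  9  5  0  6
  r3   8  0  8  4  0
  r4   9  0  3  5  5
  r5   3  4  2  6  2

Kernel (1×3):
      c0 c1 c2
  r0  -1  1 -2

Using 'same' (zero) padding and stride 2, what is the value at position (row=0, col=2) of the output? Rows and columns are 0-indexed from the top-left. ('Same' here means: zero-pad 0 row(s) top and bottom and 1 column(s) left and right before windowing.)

2

The receptive field on the zero-padded input at this output position is [4 6 0]. Elementwise product with the kernel and sum: 4·-1 + 6·1 + 0·-2.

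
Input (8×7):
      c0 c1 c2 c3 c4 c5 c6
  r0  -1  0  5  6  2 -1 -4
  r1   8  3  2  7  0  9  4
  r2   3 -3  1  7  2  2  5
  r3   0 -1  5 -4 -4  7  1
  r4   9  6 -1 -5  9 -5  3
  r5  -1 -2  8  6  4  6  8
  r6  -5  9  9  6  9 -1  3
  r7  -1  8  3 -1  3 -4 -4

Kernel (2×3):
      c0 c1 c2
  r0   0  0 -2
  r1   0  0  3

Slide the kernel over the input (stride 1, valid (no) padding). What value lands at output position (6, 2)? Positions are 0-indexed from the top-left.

-9

The receptive field on the input at this output position is [9 6 9 / 3 -1 3]. Elementwise product with the kernel and sum: 9·-2 + 3·3.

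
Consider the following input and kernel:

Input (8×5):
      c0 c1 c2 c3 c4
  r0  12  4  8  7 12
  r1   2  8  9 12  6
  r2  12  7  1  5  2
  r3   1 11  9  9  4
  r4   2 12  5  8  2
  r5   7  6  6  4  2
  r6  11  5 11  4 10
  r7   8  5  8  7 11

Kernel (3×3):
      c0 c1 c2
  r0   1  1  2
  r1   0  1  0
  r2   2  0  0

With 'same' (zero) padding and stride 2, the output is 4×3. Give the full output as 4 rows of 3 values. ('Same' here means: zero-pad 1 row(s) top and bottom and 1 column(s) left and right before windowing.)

12 24 36
30 64 38
25 55 23
30 41 30

Output[0,0]: The receptive field on the zero-padded input at this output position is [0 0 0 / 0 12 4 / 0 2 8]. Elementwise product with the kernel and sum: 0·1 + 0·1 + 0·2 + 12·1 + 0·2.
Output[0,1]: The receptive field on the zero-padded input at this output position is [0 0 0 / 4 8 7 / 8 9 12]. Elementwise product with the kernel and sum: 0·1 + 0·1 + 0·2 + 8·1 + 8·2.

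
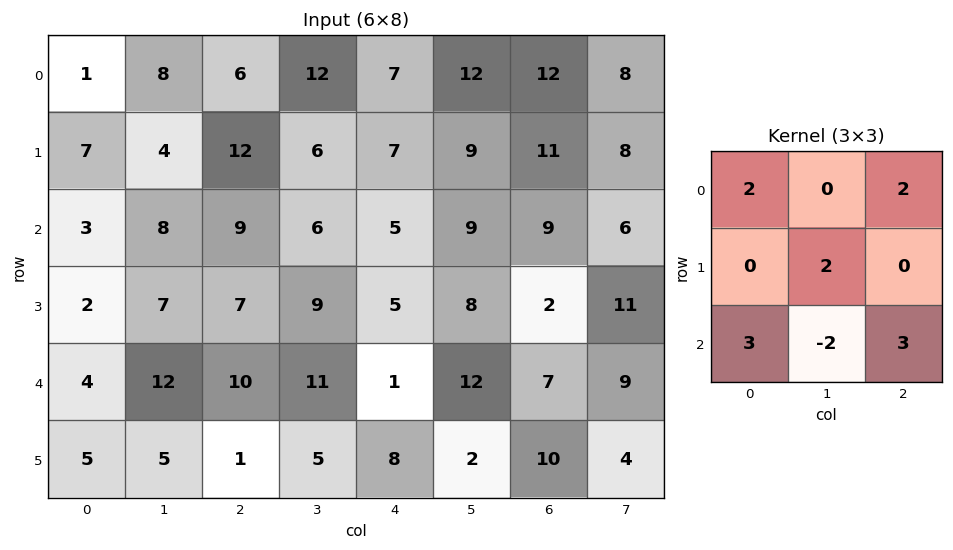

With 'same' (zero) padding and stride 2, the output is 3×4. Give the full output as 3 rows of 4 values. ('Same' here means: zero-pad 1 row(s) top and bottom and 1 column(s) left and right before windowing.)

0 18 45 53
31 72 81 105
27 80 41 50

Output[0,0]: The receptive field on the zero-padded input at this output position is [0 0 0 / 0 1 8 / 0 7 4]. Elementwise product with the kernel and sum: 0·2 + 0·2 + 1·2 + 0·3 + 7·-2 + 4·3.
Output[0,1]: The receptive field on the zero-padded input at this output position is [0 0 0 / 8 6 12 / 4 12 6]. Elementwise product with the kernel and sum: 0·2 + 0·2 + 6·2 + 4·3 + 12·-2 + 6·3.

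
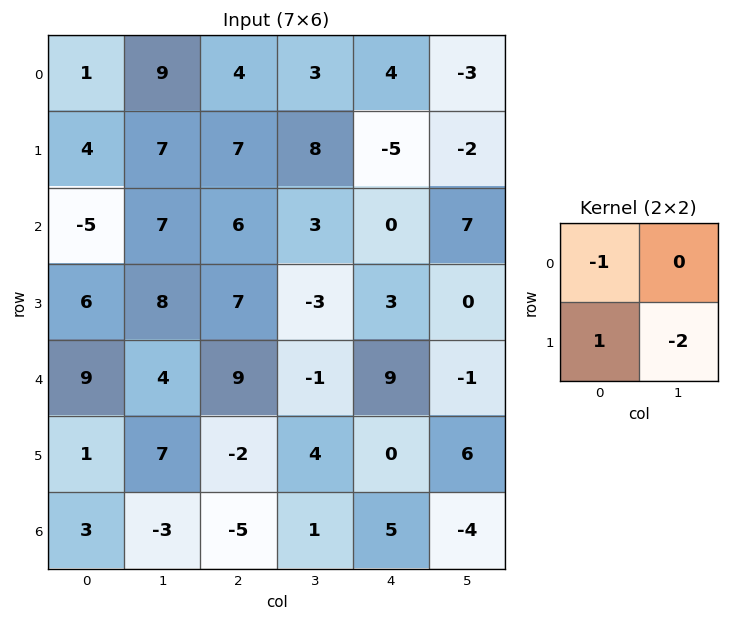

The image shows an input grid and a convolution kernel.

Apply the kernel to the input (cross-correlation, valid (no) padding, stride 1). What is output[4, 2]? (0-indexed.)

The receptive field on the input at this output position is [9 -1 / -2 4]. Elementwise product with the kernel and sum: 9·-1 + -2·1 + 4·-2.

-19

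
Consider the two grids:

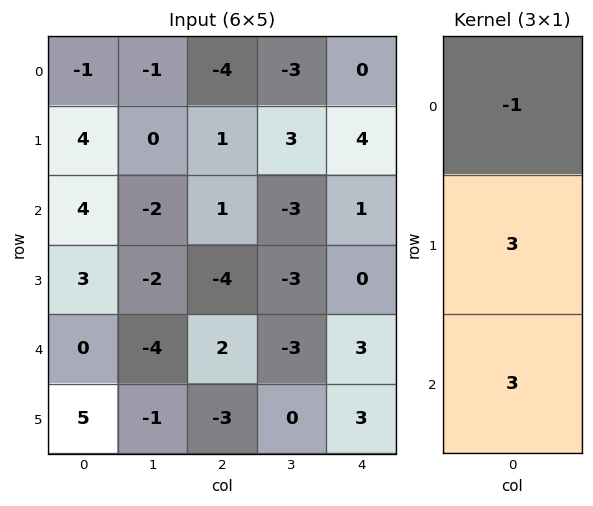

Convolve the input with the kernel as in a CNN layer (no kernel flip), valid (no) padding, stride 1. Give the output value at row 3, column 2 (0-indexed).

The receptive field on the input at this output position is [-4 / 2 / -3]. Elementwise product with the kernel and sum: -4·-1 + 2·3 + -3·3.

1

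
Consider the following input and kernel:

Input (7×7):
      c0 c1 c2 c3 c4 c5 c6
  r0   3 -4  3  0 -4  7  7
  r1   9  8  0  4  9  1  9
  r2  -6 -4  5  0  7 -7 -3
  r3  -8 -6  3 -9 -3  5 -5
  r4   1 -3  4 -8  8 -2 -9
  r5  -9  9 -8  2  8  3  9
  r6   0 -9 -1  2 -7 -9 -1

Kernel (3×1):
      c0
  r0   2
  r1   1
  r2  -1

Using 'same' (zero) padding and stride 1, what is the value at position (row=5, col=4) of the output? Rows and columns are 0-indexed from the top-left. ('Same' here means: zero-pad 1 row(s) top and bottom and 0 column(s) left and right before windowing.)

The receptive field on the zero-padded input at this output position is [8 / 8 / -7]. Elementwise product with the kernel and sum: 8·2 + 8·1 + -7·-1.

31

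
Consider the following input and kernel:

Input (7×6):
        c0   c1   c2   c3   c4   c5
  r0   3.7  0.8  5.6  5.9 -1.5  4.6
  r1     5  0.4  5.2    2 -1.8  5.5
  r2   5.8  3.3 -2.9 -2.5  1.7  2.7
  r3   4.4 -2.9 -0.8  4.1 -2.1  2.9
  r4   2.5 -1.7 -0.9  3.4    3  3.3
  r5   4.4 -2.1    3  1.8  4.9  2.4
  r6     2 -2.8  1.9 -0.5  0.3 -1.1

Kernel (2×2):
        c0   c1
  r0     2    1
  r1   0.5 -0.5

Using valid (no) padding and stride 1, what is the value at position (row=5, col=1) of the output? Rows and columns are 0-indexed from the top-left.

The receptive field on the input at this output position is [-2.1 3 / -2.8 1.9]. Elementwise product with the kernel and sum: -2.1·2 + 3·1 + -2.8·0.5 + 1.9·-0.5.

-3.55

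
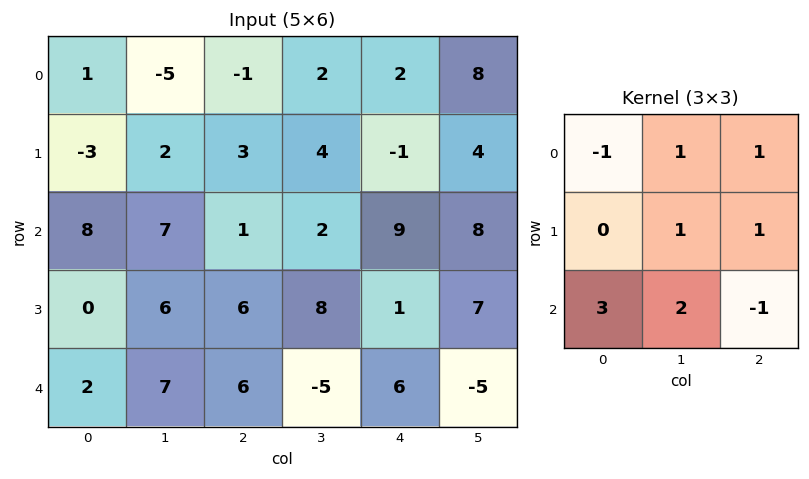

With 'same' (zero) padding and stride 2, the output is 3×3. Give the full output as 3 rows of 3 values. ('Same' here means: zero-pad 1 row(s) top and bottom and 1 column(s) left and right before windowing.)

-12 9 16
8 30 35
15 9 1

Output[0,0]: The receptive field on the zero-padded input at this output position is [0 0 0 / 0 1 -5 / 0 -3 2]. Elementwise product with the kernel and sum: 0·-1 + 0·1 + 0·1 + 1·1 + -5·1 + 0·3 + -3·2 + 2·-1.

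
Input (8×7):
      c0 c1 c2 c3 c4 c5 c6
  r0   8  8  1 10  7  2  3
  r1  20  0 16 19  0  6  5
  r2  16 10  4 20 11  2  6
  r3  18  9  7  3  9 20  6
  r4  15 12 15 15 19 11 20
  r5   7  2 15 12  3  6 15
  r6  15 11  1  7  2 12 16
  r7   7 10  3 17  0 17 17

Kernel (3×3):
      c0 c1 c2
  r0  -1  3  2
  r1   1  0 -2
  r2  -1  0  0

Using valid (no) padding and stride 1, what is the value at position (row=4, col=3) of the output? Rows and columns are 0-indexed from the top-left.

57

The receptive field on the input at this output position is [15 19 11 / 12 3 6 / 7 2 12]. Elementwise product with the kernel and sum: 15·-1 + 19·3 + 11·2 + 12·1 + 6·-2 + 7·-1.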